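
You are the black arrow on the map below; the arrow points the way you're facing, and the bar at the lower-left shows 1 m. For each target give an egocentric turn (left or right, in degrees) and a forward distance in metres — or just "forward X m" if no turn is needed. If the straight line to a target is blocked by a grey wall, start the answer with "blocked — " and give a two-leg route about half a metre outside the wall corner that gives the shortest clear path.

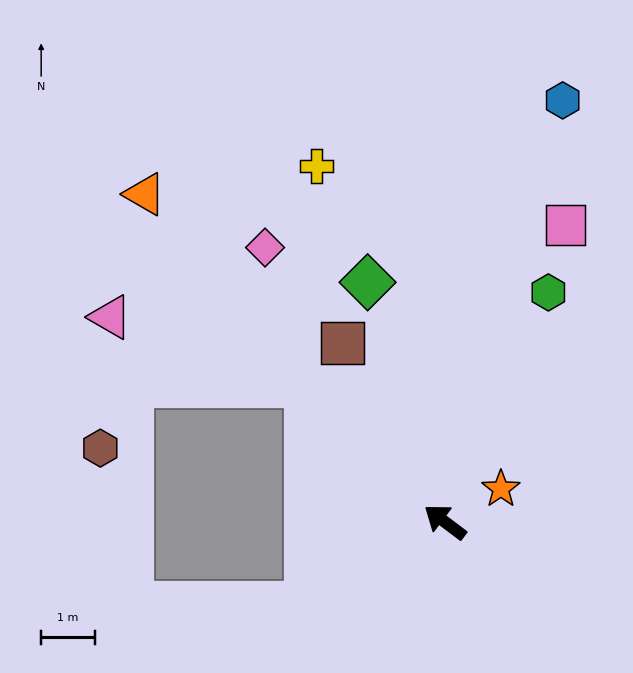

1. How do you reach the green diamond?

turn right 35°, forward 4.7 m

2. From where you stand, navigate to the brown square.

turn right 23°, forward 3.8 m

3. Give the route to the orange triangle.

turn right 11°, forward 8.3 m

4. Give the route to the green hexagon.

turn right 77°, forward 4.7 m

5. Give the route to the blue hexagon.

turn right 69°, forward 8.2 m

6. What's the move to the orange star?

turn right 112°, forward 1.2 m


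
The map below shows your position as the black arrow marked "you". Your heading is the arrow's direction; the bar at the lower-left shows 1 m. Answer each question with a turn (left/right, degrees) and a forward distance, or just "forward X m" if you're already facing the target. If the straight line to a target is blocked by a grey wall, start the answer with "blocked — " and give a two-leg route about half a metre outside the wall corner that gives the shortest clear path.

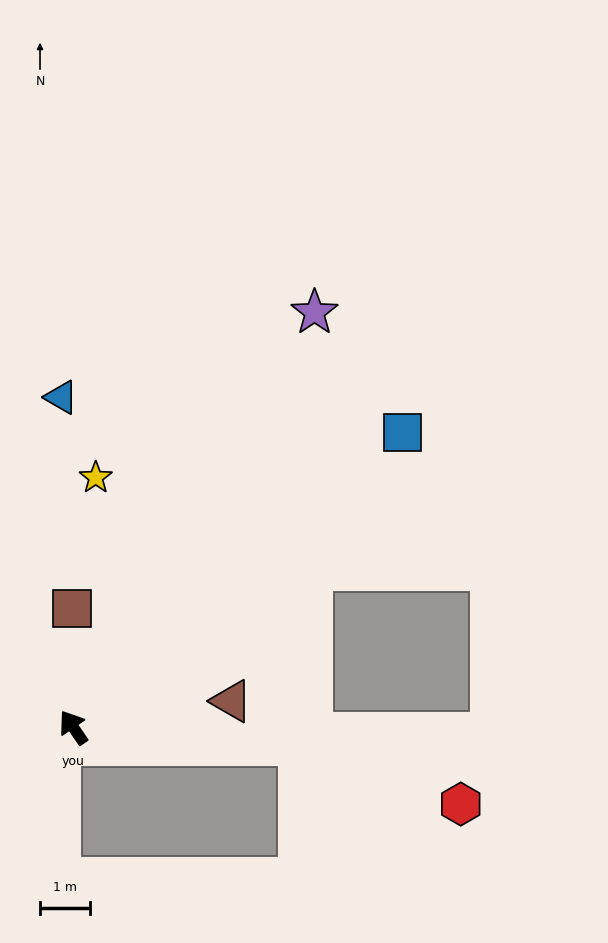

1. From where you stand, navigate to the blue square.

turn right 83°, forward 8.8 m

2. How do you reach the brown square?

turn right 34°, forward 2.4 m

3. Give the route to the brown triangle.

turn right 115°, forward 3.2 m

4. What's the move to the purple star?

turn right 65°, forward 9.6 m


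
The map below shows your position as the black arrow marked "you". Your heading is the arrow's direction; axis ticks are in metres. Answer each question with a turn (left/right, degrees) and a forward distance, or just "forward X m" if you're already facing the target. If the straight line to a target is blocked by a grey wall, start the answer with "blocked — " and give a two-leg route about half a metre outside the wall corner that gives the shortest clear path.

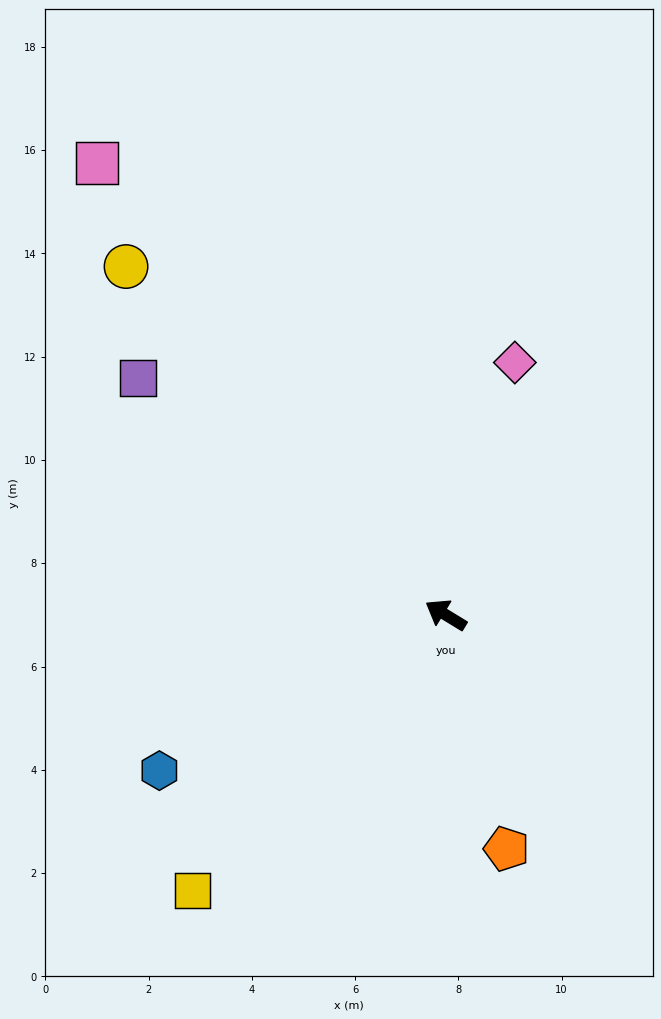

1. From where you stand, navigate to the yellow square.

turn left 79°, forward 7.3 m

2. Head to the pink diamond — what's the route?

turn right 74°, forward 5.1 m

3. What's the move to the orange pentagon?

turn left 136°, forward 4.7 m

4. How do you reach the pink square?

turn right 21°, forward 11.1 m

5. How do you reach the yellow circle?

turn right 16°, forward 9.2 m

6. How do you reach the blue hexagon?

turn left 60°, forward 6.3 m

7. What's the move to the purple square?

turn right 6°, forward 7.5 m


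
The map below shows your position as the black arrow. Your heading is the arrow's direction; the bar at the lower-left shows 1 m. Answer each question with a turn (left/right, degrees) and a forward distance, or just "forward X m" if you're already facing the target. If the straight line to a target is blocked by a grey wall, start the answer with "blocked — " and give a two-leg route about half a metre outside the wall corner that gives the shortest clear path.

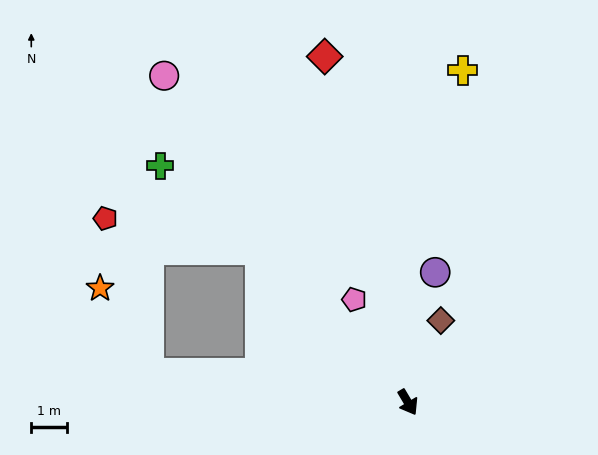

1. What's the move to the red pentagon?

blocked — turn right 166°, forward 6.0 m, then turn left 34°, forward 4.4 m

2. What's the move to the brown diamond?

turn left 127°, forward 2.5 m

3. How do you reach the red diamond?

turn left 163°, forward 10.0 m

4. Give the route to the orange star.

blocked — turn right 127°, forward 7.4 m, then turn right 54°, forward 2.7 m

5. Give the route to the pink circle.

turn right 174°, forward 11.5 m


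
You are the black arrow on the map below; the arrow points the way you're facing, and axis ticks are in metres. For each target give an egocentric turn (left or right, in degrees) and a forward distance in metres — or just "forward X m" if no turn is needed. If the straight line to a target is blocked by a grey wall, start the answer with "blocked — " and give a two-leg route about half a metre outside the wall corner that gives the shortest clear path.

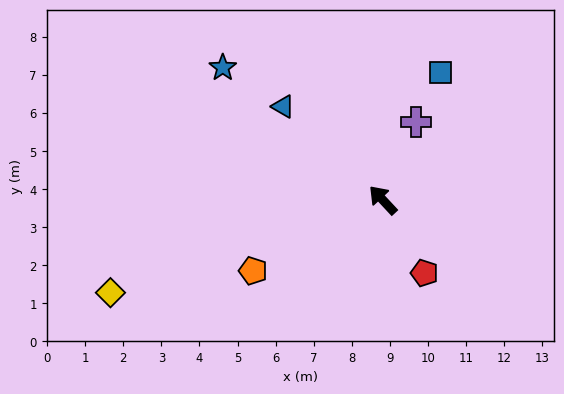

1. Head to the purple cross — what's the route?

turn right 66°, forward 2.2 m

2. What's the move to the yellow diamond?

turn left 66°, forward 7.6 m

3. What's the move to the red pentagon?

turn left 167°, forward 2.2 m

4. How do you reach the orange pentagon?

turn left 76°, forward 3.9 m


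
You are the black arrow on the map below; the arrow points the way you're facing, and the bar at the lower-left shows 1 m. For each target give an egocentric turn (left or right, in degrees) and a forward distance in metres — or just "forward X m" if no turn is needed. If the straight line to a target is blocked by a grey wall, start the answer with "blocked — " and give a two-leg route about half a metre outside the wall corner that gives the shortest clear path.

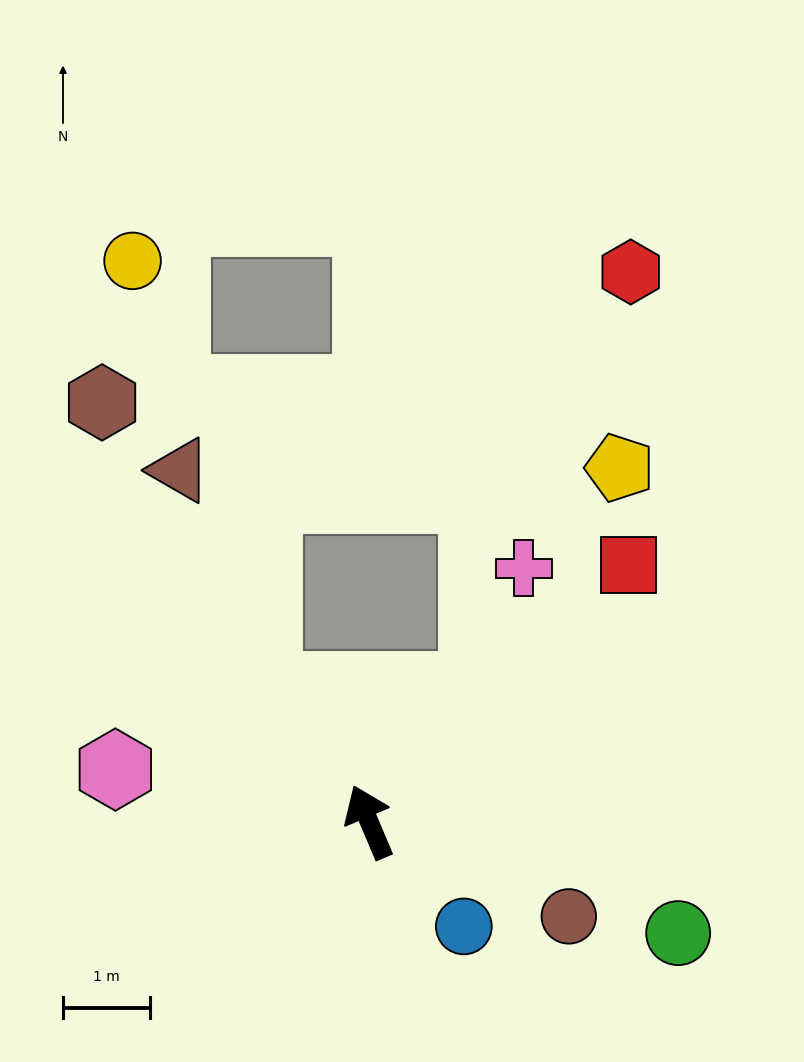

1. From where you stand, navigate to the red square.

turn right 68°, forward 4.2 m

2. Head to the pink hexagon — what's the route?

turn left 55°, forward 3.0 m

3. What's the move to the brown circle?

turn right 138°, forward 2.6 m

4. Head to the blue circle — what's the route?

turn right 161°, forward 1.6 m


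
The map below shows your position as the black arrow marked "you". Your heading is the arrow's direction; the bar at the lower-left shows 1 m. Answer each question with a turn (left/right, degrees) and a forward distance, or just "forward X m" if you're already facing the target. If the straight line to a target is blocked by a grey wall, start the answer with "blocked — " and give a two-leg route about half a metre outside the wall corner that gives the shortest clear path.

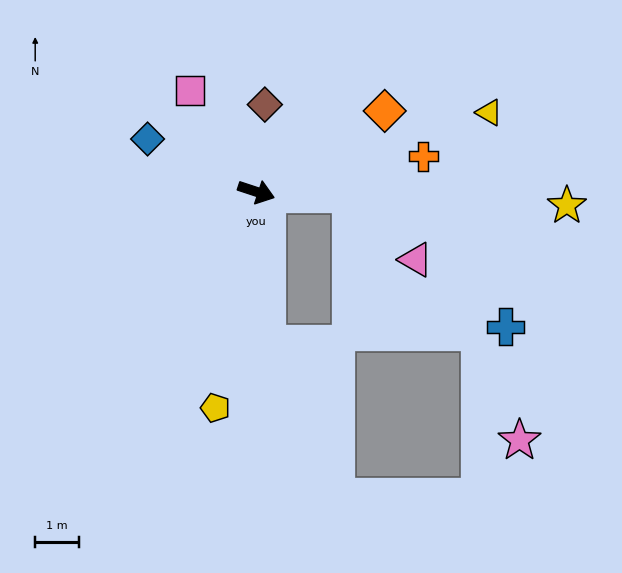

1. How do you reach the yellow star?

turn left 16°, forward 7.1 m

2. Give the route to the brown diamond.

turn left 103°, forward 2.0 m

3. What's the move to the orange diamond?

turn left 50°, forward 3.5 m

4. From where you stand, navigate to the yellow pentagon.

turn right 82°, forward 5.0 m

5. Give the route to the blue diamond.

turn left 172°, forward 2.8 m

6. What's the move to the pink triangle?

blocked — turn left 17°, forward 2.2 m, then turn right 44°, forward 2.1 m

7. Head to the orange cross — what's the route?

turn left 30°, forward 3.9 m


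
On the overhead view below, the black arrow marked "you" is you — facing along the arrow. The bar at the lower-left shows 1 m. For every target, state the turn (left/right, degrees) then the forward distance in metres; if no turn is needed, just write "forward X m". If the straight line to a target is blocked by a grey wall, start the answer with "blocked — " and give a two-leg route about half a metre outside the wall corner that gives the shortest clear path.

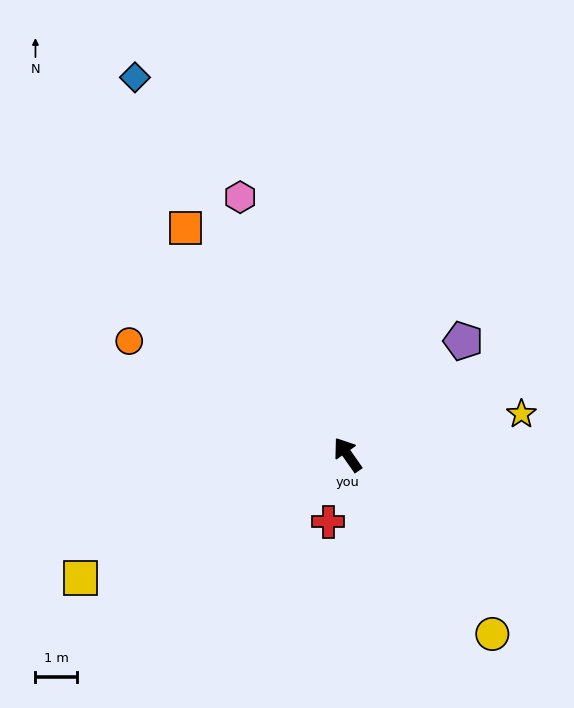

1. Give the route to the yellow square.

turn left 80°, forward 7.0 m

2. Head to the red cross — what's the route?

turn left 129°, forward 1.7 m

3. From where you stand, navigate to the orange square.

forward 6.6 m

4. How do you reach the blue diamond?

turn right 6°, forward 10.3 m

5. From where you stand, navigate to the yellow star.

turn right 112°, forward 4.3 m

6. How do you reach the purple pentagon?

turn right 80°, forward 3.9 m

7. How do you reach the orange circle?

turn left 28°, forward 5.9 m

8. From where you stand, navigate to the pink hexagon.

turn right 12°, forward 6.6 m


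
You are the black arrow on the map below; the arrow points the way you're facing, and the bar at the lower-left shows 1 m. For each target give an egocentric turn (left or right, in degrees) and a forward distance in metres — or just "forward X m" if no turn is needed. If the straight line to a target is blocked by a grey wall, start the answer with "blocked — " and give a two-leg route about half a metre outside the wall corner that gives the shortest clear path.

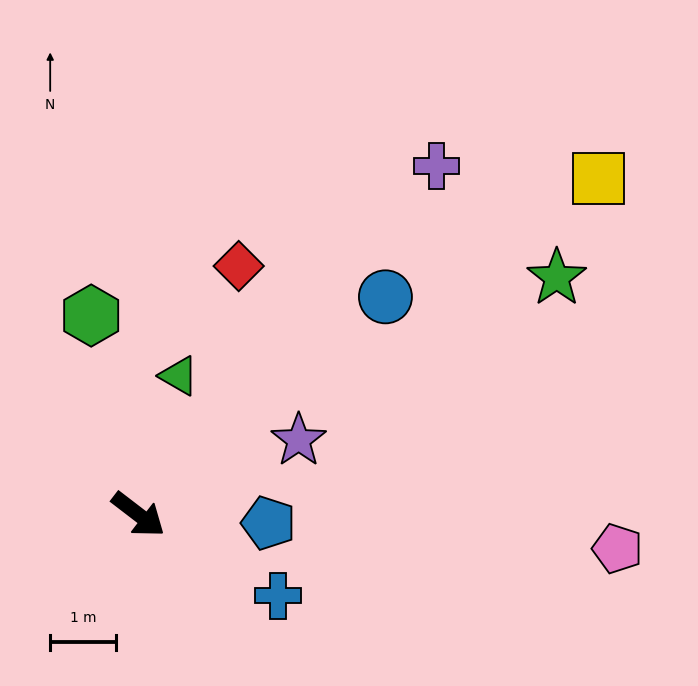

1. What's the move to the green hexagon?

turn left 141°, forward 3.1 m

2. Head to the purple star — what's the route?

turn left 62°, forward 2.7 m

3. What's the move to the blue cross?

turn left 7°, forward 2.5 m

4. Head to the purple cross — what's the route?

turn left 87°, forward 7.0 m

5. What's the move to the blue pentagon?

turn left 34°, forward 2.0 m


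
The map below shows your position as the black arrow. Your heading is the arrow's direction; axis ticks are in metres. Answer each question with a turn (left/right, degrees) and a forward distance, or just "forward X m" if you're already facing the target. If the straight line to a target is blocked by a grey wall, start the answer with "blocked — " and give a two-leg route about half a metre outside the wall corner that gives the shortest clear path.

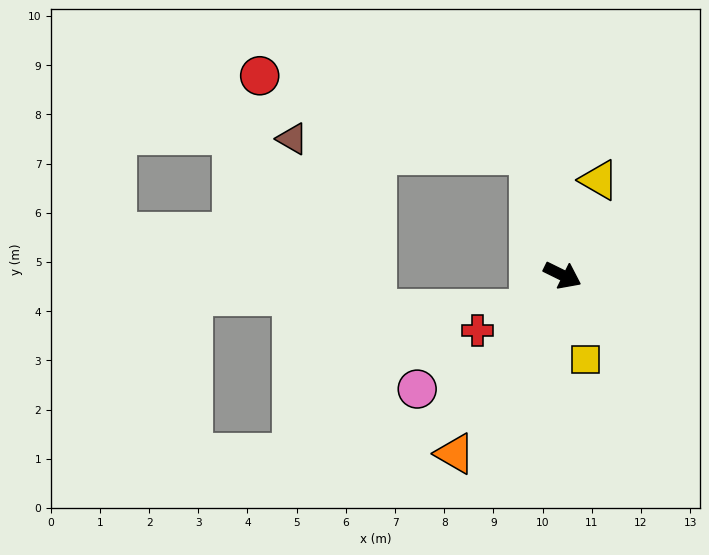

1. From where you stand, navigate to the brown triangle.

blocked — turn left 131°, forward 2.6 m, then turn left 72°, forward 4.8 m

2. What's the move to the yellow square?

turn right 49°, forward 1.8 m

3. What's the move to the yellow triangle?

turn left 95°, forward 2.1 m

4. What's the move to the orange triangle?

turn right 95°, forward 4.2 m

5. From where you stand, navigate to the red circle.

blocked — turn left 131°, forward 2.6 m, then turn left 59°, forward 5.7 m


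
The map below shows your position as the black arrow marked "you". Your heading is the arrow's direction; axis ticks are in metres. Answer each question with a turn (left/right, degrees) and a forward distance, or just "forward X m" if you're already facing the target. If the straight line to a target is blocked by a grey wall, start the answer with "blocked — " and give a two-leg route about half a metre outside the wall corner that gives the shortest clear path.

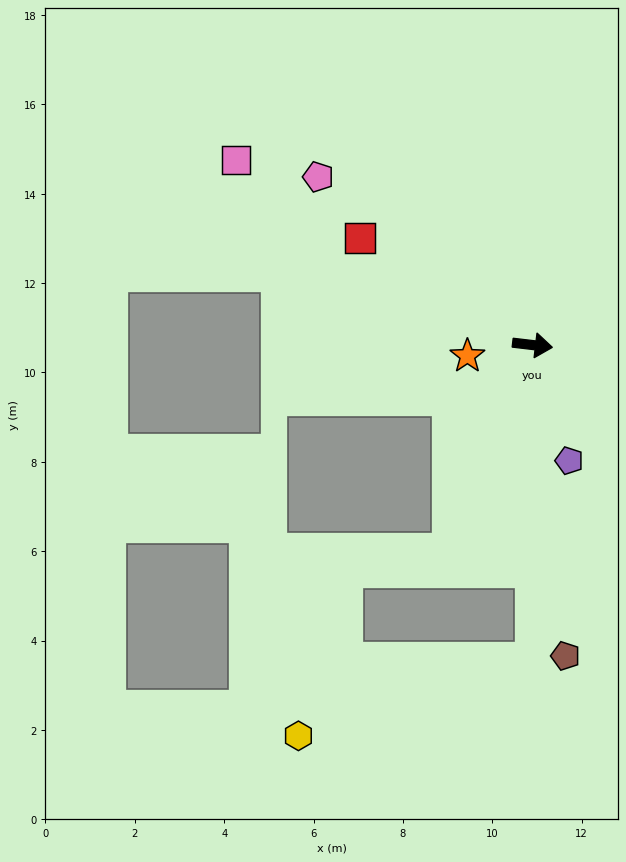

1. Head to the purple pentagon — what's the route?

turn right 66°, forward 2.7 m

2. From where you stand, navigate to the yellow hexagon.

blocked — turn right 83°, forward 7.1 m, then turn right 73°, forward 5.5 m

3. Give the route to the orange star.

turn right 164°, forward 1.5 m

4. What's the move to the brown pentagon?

turn right 77°, forward 7.0 m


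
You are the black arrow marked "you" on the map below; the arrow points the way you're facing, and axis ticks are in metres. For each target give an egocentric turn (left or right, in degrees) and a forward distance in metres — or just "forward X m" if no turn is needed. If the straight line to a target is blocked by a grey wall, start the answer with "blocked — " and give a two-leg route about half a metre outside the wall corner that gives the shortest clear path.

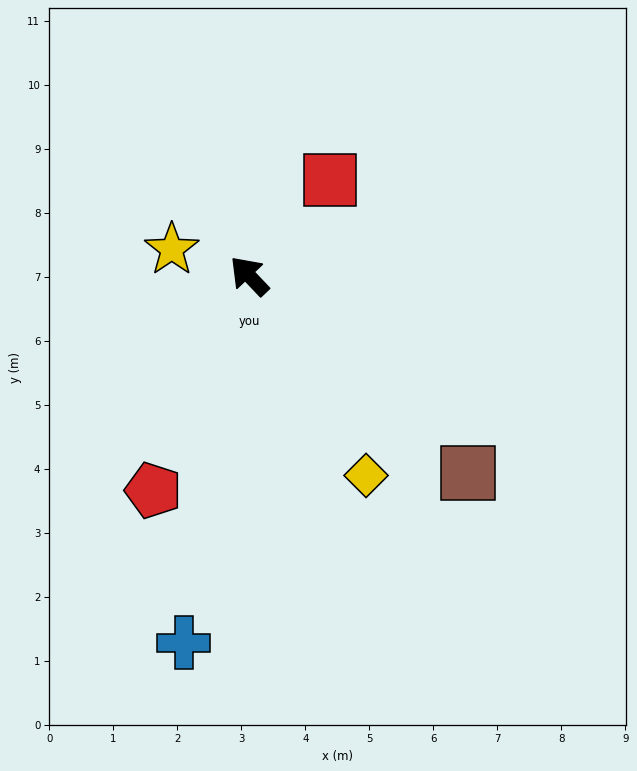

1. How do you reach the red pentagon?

turn left 112°, forward 3.7 m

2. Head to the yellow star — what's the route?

turn left 28°, forward 1.3 m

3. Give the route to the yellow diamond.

turn left 167°, forward 3.6 m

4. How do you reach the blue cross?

turn left 126°, forward 5.8 m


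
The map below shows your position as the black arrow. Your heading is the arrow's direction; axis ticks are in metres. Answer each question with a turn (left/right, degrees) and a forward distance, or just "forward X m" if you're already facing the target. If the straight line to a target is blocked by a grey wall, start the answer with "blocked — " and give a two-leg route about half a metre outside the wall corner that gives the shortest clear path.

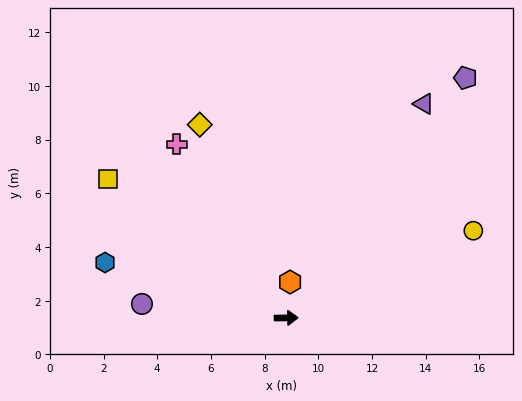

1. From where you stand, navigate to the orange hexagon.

turn left 83°, forward 1.3 m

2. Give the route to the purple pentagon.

turn left 52°, forward 11.2 m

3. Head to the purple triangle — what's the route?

turn left 56°, forward 9.5 m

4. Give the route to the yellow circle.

turn left 24°, forward 7.7 m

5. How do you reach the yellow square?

turn left 141°, forward 8.4 m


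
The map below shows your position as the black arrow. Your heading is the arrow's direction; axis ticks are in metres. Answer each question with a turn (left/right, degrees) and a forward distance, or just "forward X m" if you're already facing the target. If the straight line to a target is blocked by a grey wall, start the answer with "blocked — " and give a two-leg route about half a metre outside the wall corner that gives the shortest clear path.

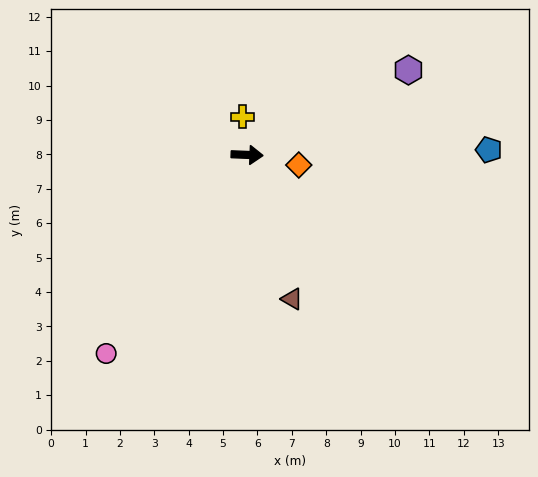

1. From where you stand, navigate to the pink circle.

turn right 123°, forward 7.1 m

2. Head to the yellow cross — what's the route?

turn left 99°, forward 1.1 m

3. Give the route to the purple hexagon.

turn left 30°, forward 5.3 m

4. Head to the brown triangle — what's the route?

turn right 70°, forward 4.4 m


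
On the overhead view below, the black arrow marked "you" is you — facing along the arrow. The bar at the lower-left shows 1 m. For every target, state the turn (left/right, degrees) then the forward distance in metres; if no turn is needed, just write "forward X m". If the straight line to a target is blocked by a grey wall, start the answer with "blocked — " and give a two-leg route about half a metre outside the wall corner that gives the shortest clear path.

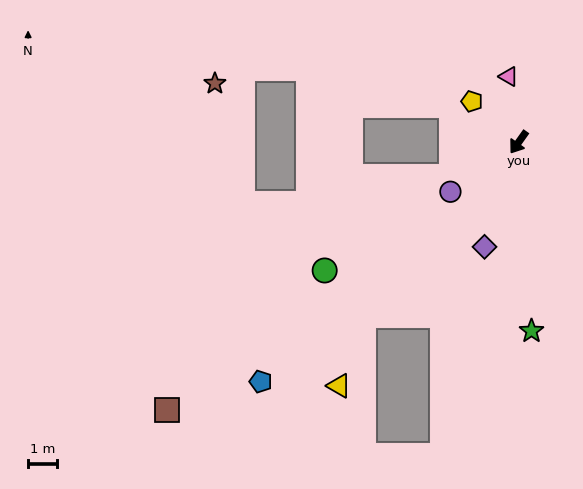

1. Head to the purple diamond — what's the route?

turn left 17°, forward 3.7 m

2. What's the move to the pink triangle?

turn right 136°, forward 2.3 m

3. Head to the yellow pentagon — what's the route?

turn right 96°, forward 2.1 m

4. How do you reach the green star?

turn left 39°, forward 6.4 m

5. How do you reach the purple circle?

turn right 19°, forward 2.9 m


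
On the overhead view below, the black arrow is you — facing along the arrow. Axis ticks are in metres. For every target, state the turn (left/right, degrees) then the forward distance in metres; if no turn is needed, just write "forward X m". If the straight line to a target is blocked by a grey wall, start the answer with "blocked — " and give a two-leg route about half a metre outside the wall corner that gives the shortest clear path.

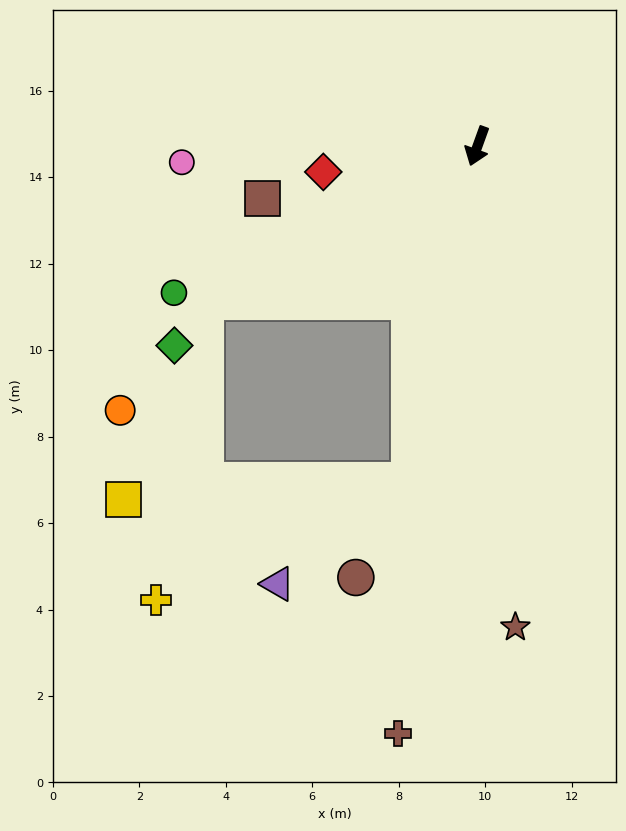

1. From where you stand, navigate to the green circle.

turn right 44°, forward 7.8 m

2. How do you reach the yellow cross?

blocked — turn left 8°, forward 7.9 m, then turn right 53°, forward 6.5 m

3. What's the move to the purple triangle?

blocked — turn left 8°, forward 7.9 m, then turn right 40°, forward 3.9 m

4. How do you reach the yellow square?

blocked — turn left 8°, forward 7.9 m, then turn right 74°, forward 6.6 m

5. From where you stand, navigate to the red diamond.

turn right 61°, forward 3.6 m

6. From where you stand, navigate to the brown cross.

turn left 12°, forward 13.7 m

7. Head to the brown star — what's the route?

turn left 24°, forward 11.2 m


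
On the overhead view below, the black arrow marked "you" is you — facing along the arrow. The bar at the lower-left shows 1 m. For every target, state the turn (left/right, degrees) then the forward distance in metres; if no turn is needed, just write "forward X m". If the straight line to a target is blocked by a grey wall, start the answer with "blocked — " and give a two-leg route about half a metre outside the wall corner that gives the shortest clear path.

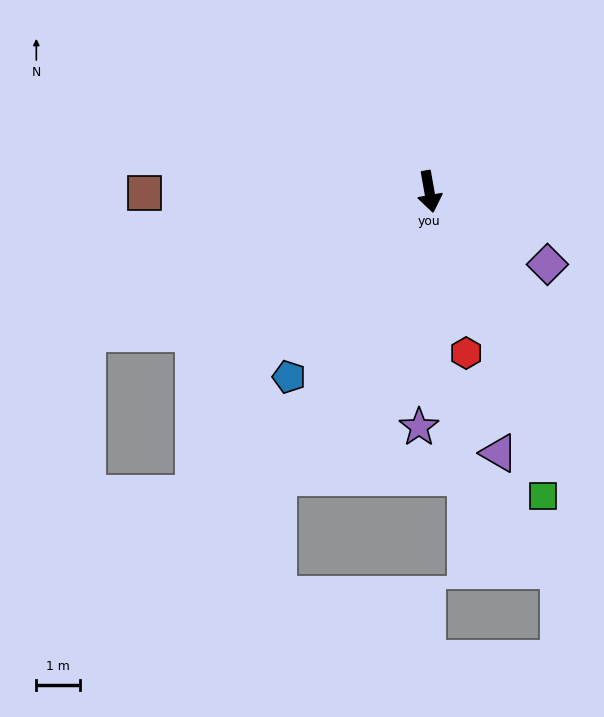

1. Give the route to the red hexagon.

turn left 3°, forward 3.8 m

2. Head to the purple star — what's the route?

turn right 13°, forward 5.4 m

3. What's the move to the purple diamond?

turn left 48°, forward 3.2 m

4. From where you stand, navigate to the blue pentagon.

turn right 47°, forward 5.3 m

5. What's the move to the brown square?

turn right 100°, forward 6.5 m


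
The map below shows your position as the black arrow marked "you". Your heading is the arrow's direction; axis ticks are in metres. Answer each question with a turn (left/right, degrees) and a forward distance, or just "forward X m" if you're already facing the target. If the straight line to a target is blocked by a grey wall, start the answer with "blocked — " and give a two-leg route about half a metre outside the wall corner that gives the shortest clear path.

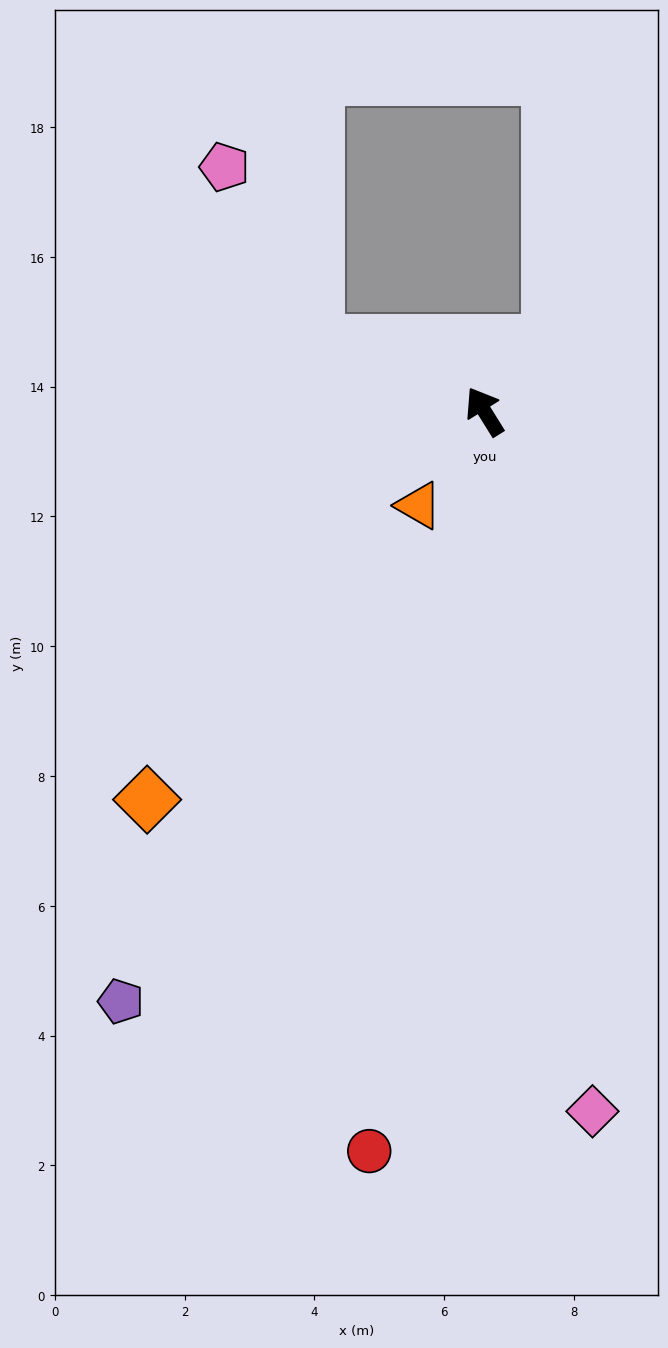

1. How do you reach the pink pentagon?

blocked — turn left 36°, forward 2.8 m, then turn right 40°, forward 3.1 m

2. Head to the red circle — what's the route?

turn left 139°, forward 11.5 m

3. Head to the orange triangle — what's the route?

turn left 113°, forward 1.8 m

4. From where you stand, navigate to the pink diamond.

turn left 157°, forward 10.9 m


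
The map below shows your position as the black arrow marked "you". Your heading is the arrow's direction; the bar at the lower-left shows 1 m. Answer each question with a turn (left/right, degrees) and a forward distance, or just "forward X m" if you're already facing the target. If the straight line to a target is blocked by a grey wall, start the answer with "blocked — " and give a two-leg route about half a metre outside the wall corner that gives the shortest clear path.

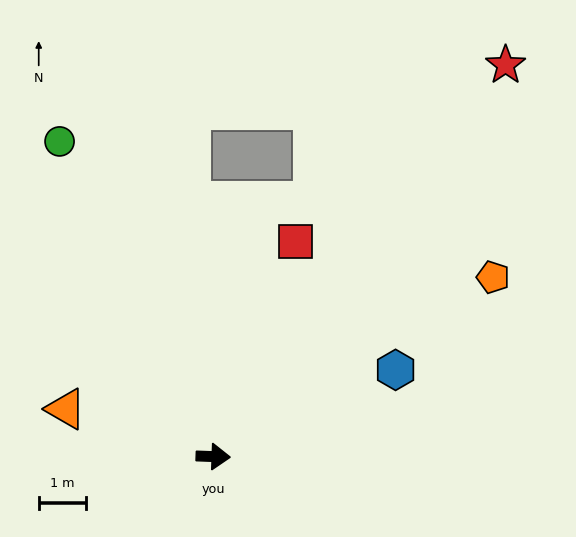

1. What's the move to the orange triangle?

turn left 164°, forward 3.3 m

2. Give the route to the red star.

turn left 55°, forward 10.3 m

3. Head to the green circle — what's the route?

turn left 118°, forward 7.4 m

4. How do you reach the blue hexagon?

turn left 27°, forward 4.2 m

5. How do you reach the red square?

turn left 71°, forward 4.8 m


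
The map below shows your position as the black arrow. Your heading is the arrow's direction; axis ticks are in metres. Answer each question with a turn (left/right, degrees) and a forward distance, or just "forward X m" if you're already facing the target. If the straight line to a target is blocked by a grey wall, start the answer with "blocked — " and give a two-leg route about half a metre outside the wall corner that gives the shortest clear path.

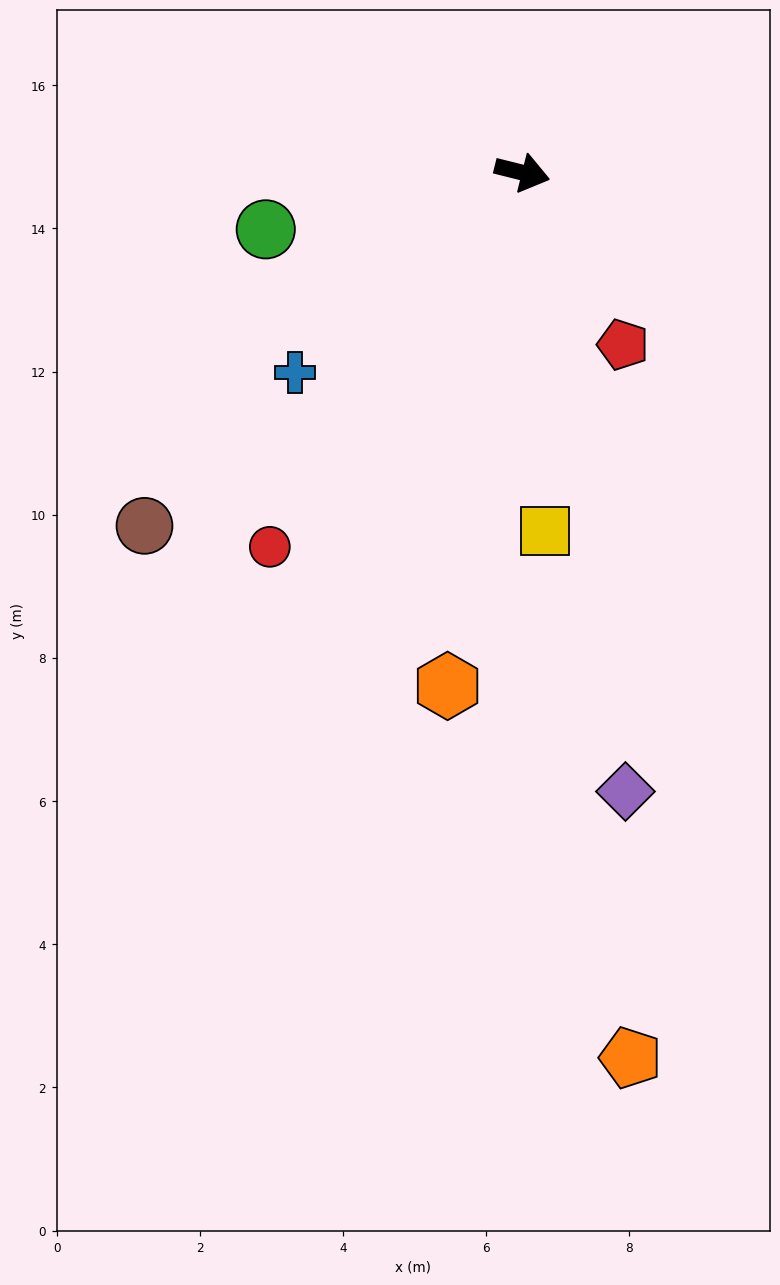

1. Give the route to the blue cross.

turn right 125°, forward 4.2 m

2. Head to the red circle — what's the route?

turn right 110°, forward 6.3 m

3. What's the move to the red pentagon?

turn right 46°, forward 2.8 m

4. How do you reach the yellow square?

turn right 72°, forward 5.0 m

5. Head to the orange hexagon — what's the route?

turn right 84°, forward 7.2 m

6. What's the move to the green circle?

turn right 154°, forward 3.7 m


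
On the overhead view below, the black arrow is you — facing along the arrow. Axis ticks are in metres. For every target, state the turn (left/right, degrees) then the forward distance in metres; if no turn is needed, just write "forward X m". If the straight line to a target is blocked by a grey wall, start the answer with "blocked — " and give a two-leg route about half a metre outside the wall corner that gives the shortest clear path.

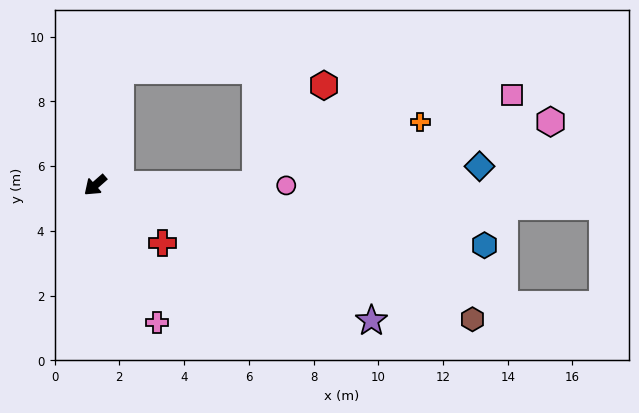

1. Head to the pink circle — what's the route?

turn left 139°, forward 5.9 m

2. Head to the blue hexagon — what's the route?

turn left 130°, forward 12.2 m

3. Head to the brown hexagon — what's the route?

turn left 119°, forward 12.4 m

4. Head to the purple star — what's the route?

turn left 113°, forward 9.5 m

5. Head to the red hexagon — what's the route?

blocked — turn left 139°, forward 4.9 m, then turn left 55°, forward 3.7 m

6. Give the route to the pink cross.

turn left 73°, forward 4.6 m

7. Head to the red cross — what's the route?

turn left 98°, forward 2.7 m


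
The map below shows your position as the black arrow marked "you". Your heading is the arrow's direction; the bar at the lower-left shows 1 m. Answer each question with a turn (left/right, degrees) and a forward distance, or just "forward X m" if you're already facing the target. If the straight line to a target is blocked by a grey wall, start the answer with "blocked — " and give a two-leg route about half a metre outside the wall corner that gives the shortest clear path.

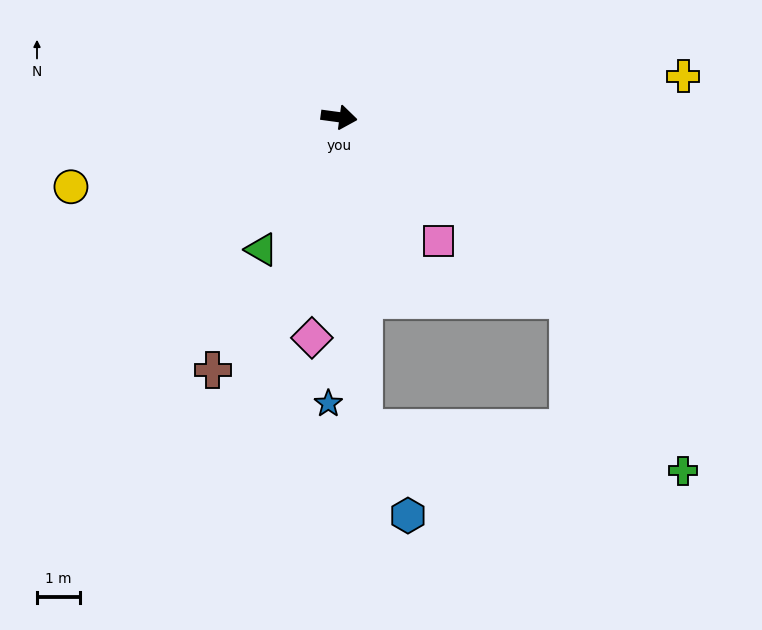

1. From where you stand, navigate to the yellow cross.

turn left 14°, forward 8.0 m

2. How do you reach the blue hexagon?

blocked — turn right 78°, forward 7.2 m, then turn left 22°, forward 2.3 m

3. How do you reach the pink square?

turn right 43°, forward 3.7 m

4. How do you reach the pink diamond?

turn right 89°, forward 5.1 m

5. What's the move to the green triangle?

turn right 113°, forward 3.5 m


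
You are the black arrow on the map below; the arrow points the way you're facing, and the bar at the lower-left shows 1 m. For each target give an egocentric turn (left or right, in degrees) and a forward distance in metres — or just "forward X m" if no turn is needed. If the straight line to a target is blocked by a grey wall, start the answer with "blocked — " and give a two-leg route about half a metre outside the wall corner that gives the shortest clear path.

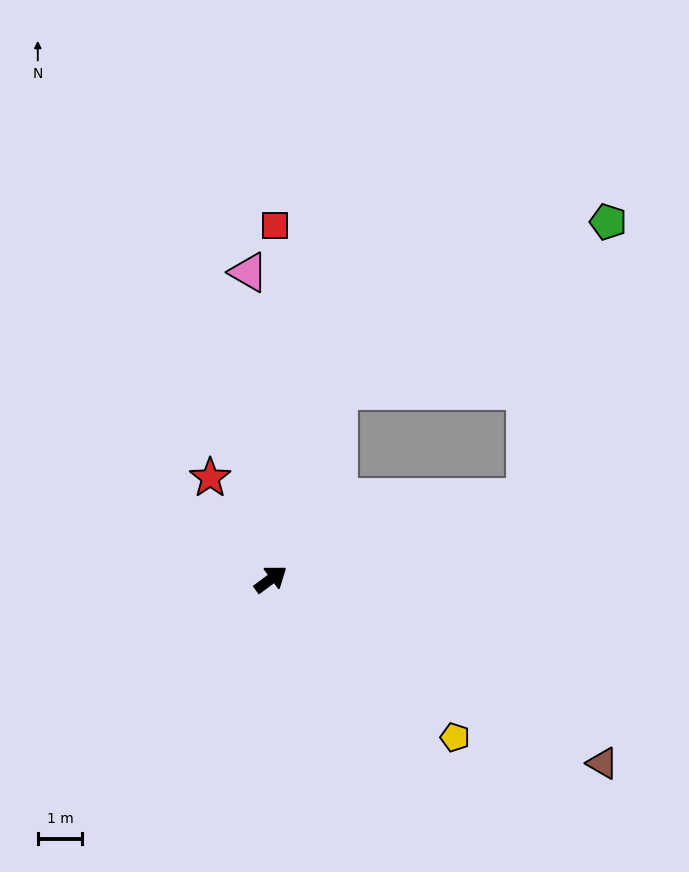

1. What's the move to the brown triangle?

turn right 66°, forward 8.5 m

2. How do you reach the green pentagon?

blocked — turn left 33°, forward 4.5 m, then turn right 37°, forward 7.2 m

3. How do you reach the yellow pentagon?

turn right 77°, forward 5.5 m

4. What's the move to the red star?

turn left 84°, forward 2.7 m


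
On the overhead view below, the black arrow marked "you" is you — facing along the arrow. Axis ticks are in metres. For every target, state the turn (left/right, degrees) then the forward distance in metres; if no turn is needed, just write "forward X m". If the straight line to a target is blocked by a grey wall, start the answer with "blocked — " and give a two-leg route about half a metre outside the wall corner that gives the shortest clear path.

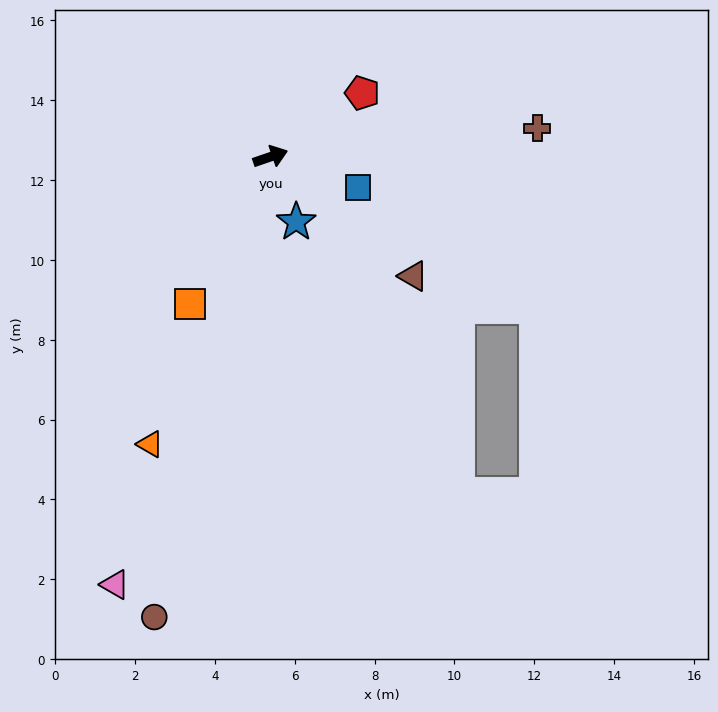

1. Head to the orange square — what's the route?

turn right 138°, forward 4.2 m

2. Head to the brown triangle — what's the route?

turn right 59°, forward 4.7 m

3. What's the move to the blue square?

turn right 38°, forward 2.3 m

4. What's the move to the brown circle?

turn right 123°, forward 11.9 m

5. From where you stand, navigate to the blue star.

turn right 87°, forward 1.8 m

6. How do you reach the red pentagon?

turn left 16°, forward 2.8 m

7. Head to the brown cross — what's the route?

turn right 13°, forward 6.7 m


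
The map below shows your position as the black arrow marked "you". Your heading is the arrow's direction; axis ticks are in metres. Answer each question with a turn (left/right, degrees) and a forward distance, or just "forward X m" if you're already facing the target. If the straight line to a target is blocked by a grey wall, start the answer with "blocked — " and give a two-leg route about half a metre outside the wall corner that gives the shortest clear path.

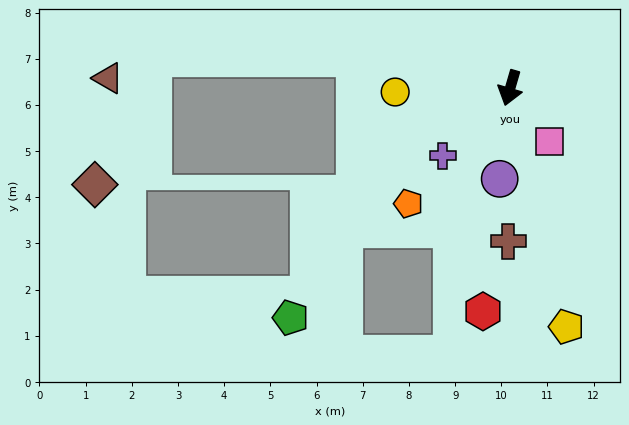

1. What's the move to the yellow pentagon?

turn left 29°, forward 5.3 m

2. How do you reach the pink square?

turn left 53°, forward 1.4 m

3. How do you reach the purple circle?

turn left 10°, forward 2.0 m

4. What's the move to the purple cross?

turn right 29°, forward 2.1 m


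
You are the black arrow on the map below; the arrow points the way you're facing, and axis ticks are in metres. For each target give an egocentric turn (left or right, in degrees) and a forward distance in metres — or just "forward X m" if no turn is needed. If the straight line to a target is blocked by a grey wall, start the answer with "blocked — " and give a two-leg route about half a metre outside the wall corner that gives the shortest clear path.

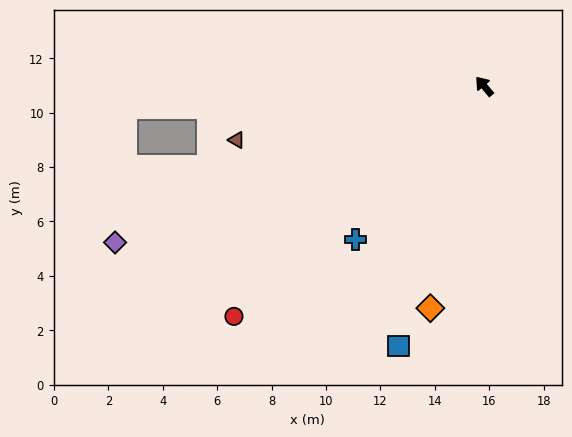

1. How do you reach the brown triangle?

turn left 62°, forward 9.3 m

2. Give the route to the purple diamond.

turn left 73°, forward 14.7 m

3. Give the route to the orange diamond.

turn left 126°, forward 8.4 m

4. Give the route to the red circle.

turn left 93°, forward 12.5 m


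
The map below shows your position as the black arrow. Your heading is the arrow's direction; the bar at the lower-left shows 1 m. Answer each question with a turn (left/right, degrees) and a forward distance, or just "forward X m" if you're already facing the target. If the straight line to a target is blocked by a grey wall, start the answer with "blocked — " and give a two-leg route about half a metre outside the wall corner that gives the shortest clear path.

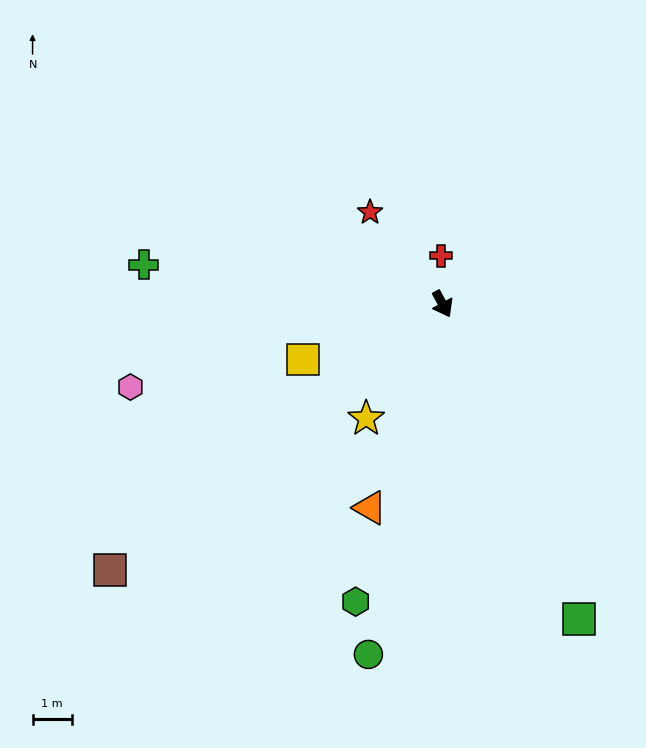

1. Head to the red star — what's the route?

turn right 170°, forward 3.0 m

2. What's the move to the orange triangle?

turn right 48°, forward 5.5 m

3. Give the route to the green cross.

turn right 126°, forward 7.7 m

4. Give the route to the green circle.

turn right 40°, forward 9.1 m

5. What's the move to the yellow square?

turn right 97°, forward 3.8 m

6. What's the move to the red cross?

turn left 153°, forward 1.2 m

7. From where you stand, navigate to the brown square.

turn right 80°, forward 10.8 m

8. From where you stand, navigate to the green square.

turn right 5°, forward 8.7 m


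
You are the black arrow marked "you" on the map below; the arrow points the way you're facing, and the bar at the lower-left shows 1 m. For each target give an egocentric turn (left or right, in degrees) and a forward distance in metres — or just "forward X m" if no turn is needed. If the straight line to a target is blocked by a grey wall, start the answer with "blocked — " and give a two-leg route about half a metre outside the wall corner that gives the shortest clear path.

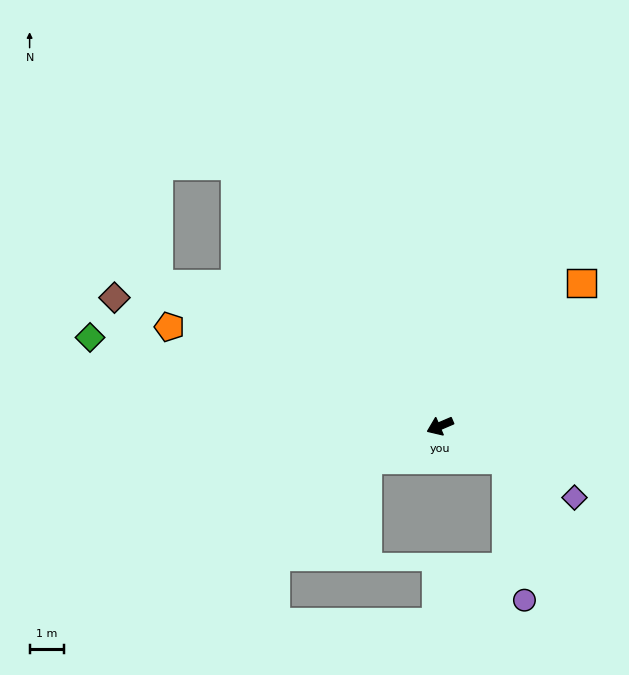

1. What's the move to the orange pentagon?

turn right 43°, forward 8.3 m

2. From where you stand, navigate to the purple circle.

blocked — turn left 130°, forward 2.2 m, then turn right 56°, forward 4.1 m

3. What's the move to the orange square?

turn right 158°, forward 5.8 m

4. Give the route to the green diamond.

turn right 37°, forward 10.5 m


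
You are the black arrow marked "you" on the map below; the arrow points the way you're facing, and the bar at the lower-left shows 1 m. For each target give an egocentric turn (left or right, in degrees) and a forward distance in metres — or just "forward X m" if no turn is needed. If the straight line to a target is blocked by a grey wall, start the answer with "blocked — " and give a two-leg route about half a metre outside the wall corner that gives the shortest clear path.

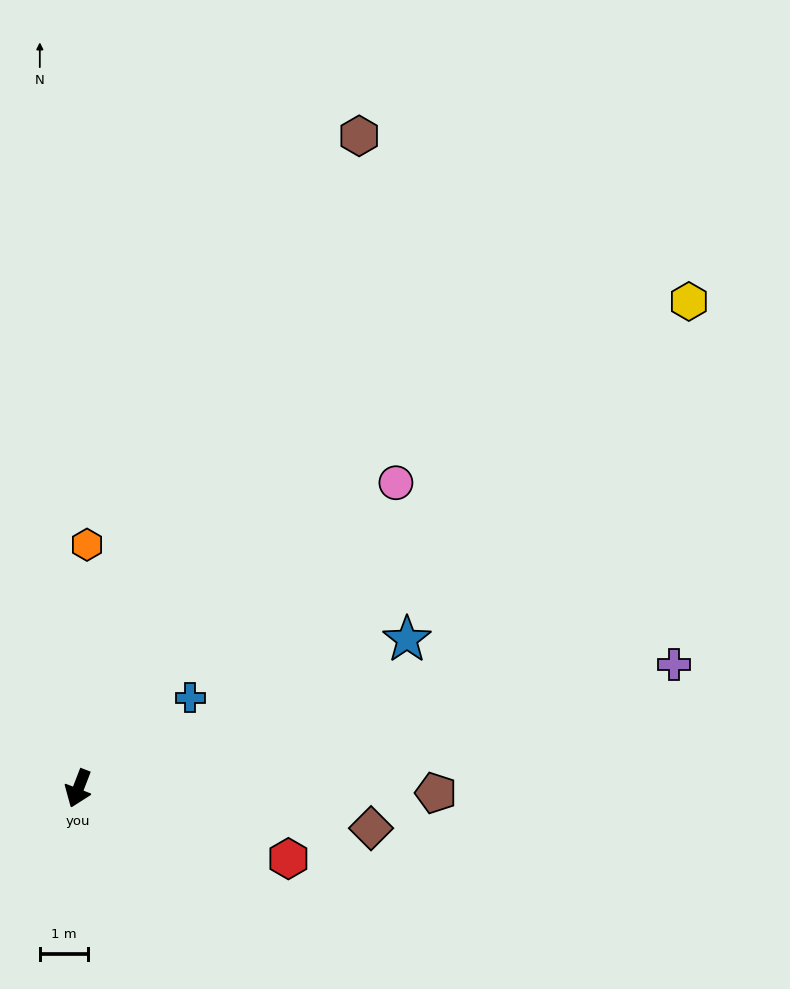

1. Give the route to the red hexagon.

turn left 93°, forward 4.6 m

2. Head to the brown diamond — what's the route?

turn left 103°, forward 6.1 m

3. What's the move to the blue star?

turn left 135°, forward 7.4 m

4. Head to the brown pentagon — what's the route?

turn left 110°, forward 7.4 m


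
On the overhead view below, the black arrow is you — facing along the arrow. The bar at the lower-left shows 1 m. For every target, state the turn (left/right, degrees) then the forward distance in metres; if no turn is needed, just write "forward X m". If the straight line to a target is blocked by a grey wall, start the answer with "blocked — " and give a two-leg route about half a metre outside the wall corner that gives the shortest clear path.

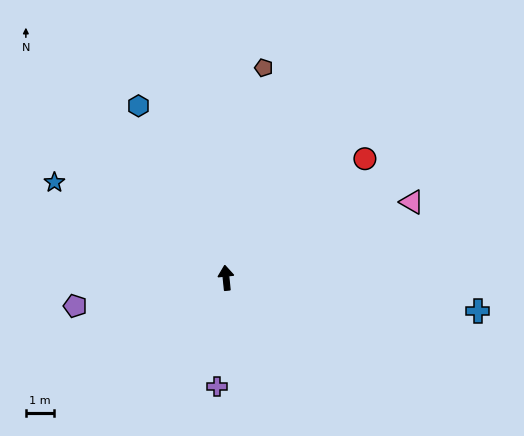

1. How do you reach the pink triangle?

turn right 74°, forward 7.1 m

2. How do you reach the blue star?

turn left 55°, forward 7.0 m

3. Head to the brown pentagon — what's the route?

turn right 16°, forward 7.6 m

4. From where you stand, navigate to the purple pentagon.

turn left 95°, forward 5.5 m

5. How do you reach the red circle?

turn right 55°, forward 6.5 m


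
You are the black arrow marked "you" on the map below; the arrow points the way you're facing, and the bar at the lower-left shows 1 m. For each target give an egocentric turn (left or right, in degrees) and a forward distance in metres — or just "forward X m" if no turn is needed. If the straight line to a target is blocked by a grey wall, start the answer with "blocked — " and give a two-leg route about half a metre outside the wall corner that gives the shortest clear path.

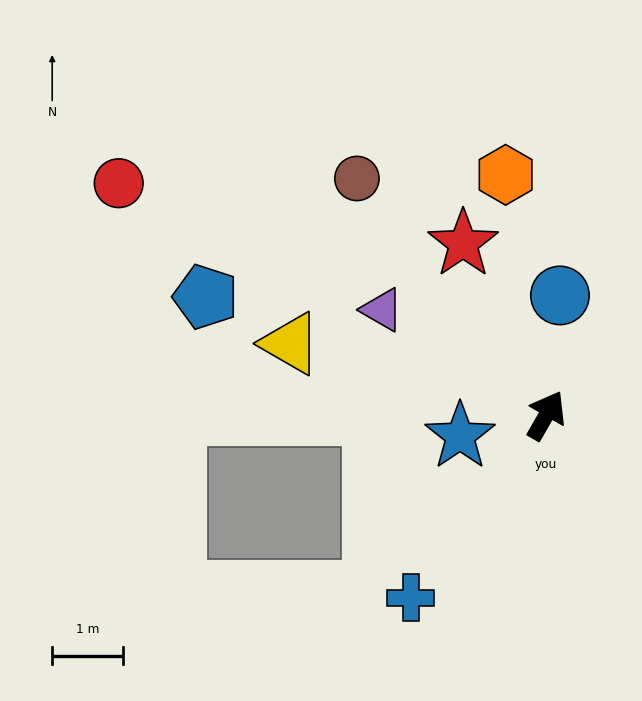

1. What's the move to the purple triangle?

turn left 87°, forward 2.8 m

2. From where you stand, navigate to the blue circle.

turn left 23°, forward 1.7 m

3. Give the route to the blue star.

turn left 133°, forward 1.2 m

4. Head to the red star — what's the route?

turn left 56°, forward 2.7 m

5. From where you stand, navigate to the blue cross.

turn left 173°, forward 3.2 m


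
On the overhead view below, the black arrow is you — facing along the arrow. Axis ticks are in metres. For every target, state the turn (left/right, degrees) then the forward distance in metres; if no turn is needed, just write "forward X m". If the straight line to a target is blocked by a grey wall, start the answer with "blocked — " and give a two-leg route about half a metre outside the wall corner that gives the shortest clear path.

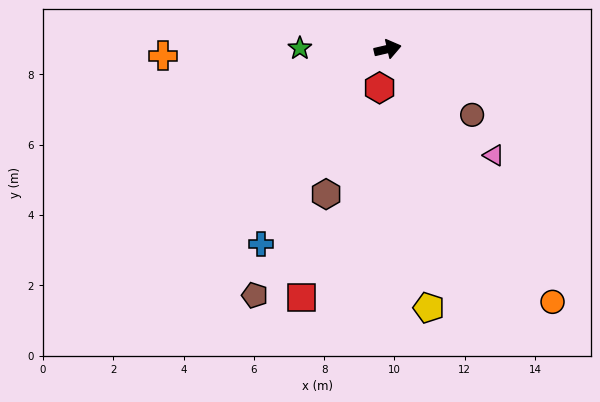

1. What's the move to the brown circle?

turn right 51°, forward 3.0 m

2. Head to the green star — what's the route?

turn left 166°, forward 2.5 m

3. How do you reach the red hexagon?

turn right 115°, forward 1.1 m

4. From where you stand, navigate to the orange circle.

turn right 70°, forward 8.6 m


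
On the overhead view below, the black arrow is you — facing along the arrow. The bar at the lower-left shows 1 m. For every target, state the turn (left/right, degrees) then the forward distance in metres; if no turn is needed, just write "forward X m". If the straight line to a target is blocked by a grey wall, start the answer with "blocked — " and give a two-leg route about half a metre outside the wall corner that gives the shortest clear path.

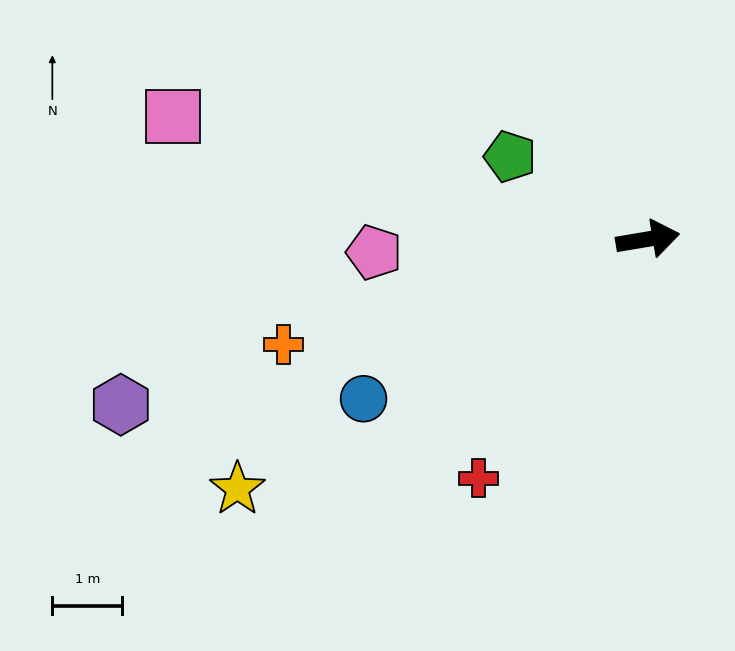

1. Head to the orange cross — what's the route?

turn right 173°, forward 5.4 m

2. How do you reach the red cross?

turn right 135°, forward 4.2 m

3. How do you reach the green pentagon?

turn left 140°, forward 2.3 m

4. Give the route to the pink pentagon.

turn left 173°, forward 3.9 m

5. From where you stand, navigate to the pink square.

turn left 156°, forward 7.0 m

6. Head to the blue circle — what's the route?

turn right 160°, forward 4.7 m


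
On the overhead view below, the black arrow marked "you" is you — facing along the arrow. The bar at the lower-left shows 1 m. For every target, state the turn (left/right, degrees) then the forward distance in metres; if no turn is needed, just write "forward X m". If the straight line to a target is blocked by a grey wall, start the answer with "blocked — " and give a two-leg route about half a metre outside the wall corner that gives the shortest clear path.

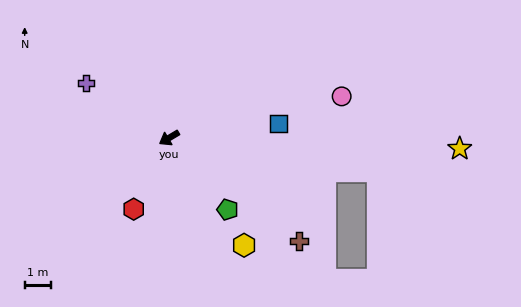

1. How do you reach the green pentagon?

turn left 98°, forward 3.5 m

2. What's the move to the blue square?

turn left 157°, forward 4.2 m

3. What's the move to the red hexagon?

turn left 33°, forward 3.0 m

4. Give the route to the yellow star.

turn left 147°, forward 11.0 m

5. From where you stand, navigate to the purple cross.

turn right 64°, forward 3.8 m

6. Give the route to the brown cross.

turn left 111°, forward 6.3 m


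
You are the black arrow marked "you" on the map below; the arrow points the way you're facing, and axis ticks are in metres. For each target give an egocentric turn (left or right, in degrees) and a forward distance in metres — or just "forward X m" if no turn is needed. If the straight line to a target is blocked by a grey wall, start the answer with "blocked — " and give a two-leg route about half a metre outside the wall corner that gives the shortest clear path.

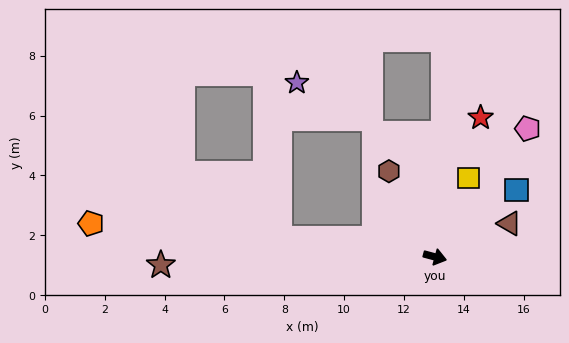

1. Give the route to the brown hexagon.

turn left 133°, forward 3.2 m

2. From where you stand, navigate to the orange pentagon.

turn right 171°, forward 11.5 m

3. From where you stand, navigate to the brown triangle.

turn left 39°, forward 2.7 m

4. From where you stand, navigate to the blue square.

turn left 54°, forward 3.5 m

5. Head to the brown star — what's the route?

turn right 163°, forward 9.2 m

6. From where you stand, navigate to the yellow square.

turn left 82°, forward 2.9 m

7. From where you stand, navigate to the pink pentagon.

turn left 69°, forward 5.3 m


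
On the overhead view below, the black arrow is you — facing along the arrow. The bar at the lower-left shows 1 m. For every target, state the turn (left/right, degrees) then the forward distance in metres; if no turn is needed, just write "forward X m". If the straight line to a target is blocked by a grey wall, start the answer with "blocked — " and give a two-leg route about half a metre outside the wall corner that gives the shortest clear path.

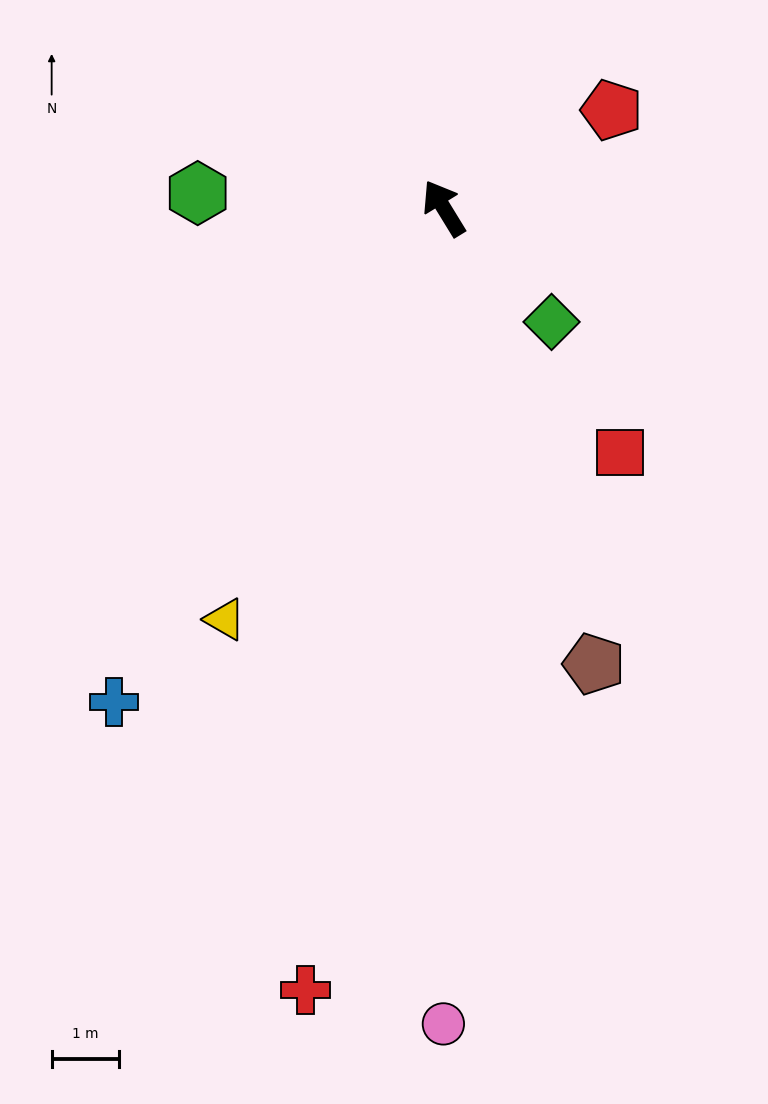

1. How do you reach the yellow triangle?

turn left 120°, forward 6.9 m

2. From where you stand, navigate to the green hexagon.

turn left 55°, forward 3.6 m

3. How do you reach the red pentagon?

turn right 91°, forward 2.9 m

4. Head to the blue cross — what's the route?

turn left 115°, forward 8.8 m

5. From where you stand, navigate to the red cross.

turn left 138°, forward 11.7 m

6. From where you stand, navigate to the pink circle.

turn left 148°, forward 12.0 m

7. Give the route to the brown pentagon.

turn left 167°, forward 7.1 m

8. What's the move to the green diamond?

turn right 168°, forward 2.3 m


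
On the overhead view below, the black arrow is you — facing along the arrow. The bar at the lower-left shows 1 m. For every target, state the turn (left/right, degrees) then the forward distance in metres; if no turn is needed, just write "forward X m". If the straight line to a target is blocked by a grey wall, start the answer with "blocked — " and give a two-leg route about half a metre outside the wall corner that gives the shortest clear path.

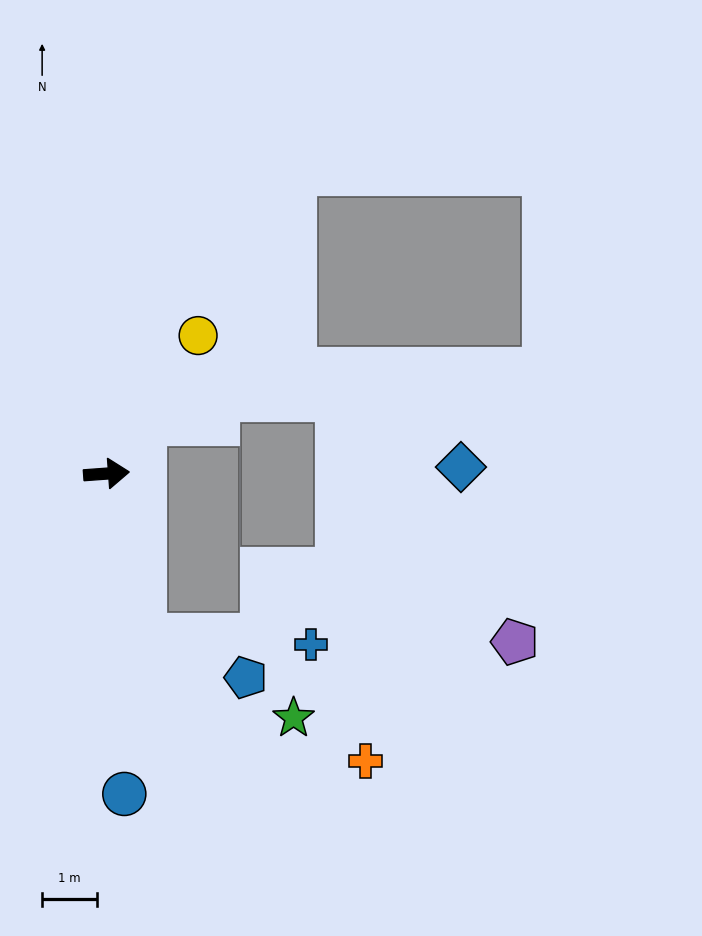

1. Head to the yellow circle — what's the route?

turn left 52°, forward 3.0 m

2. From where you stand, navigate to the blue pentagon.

blocked — turn right 81°, forward 3.1 m, then turn left 55°, forward 2.0 m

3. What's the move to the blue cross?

blocked — turn right 81°, forward 3.1 m, then turn left 74°, forward 3.1 m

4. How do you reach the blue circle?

turn right 91°, forward 5.9 m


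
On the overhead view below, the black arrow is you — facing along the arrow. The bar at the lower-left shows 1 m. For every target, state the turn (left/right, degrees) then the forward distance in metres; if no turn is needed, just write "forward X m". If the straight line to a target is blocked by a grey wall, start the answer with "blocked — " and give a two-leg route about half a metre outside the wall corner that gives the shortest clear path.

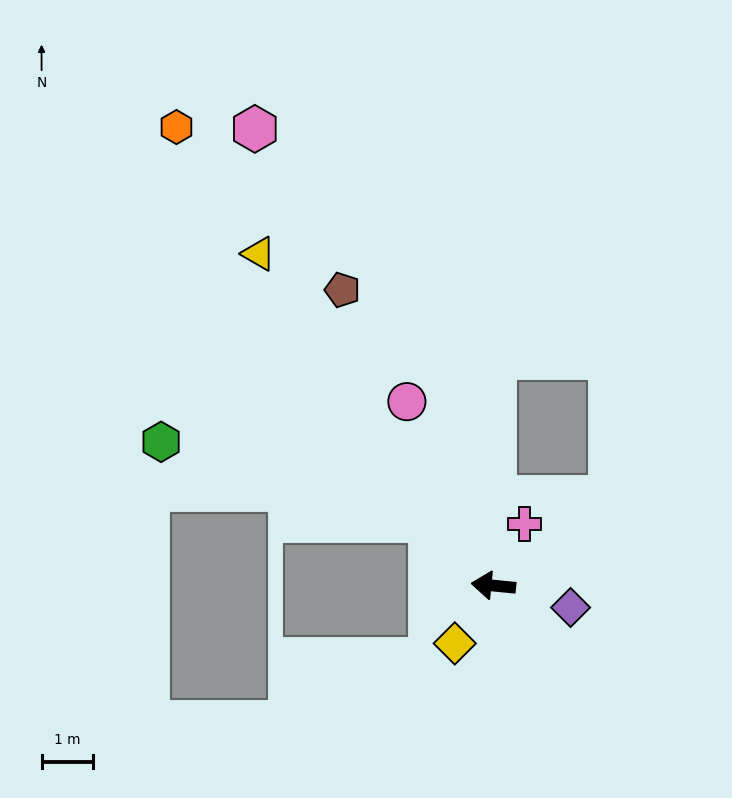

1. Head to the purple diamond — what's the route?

turn left 170°, forward 1.6 m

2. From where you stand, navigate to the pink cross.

turn right 111°, forward 1.4 m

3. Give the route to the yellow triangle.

turn right 49°, forward 8.0 m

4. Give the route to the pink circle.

turn right 59°, forward 4.0 m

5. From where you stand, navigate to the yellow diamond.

turn left 62°, forward 1.4 m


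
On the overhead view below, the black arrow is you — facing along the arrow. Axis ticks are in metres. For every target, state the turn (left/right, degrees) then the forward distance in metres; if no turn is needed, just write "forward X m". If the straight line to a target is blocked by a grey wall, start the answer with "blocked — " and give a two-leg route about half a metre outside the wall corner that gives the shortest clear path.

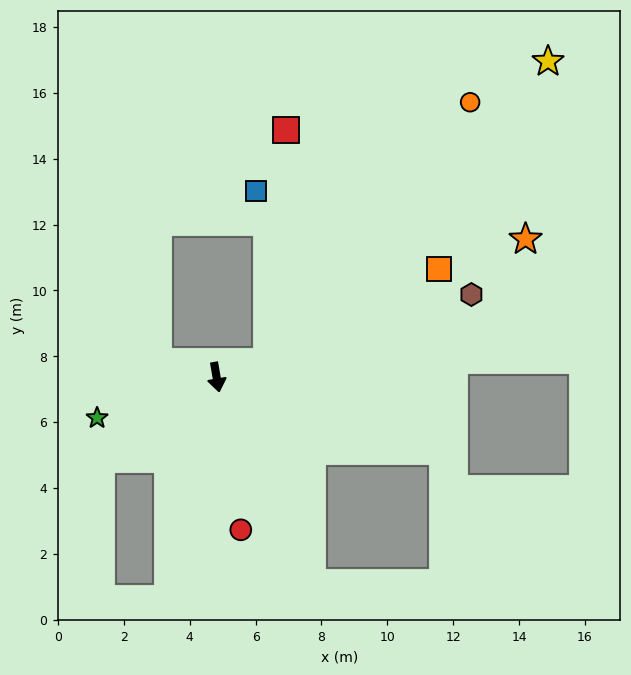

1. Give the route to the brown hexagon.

turn left 98°, forward 8.1 m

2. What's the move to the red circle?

forward 4.7 m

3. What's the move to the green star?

turn right 81°, forward 3.8 m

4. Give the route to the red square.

blocked — turn left 97°, forward 1.6 m, then turn left 68°, forward 7.1 m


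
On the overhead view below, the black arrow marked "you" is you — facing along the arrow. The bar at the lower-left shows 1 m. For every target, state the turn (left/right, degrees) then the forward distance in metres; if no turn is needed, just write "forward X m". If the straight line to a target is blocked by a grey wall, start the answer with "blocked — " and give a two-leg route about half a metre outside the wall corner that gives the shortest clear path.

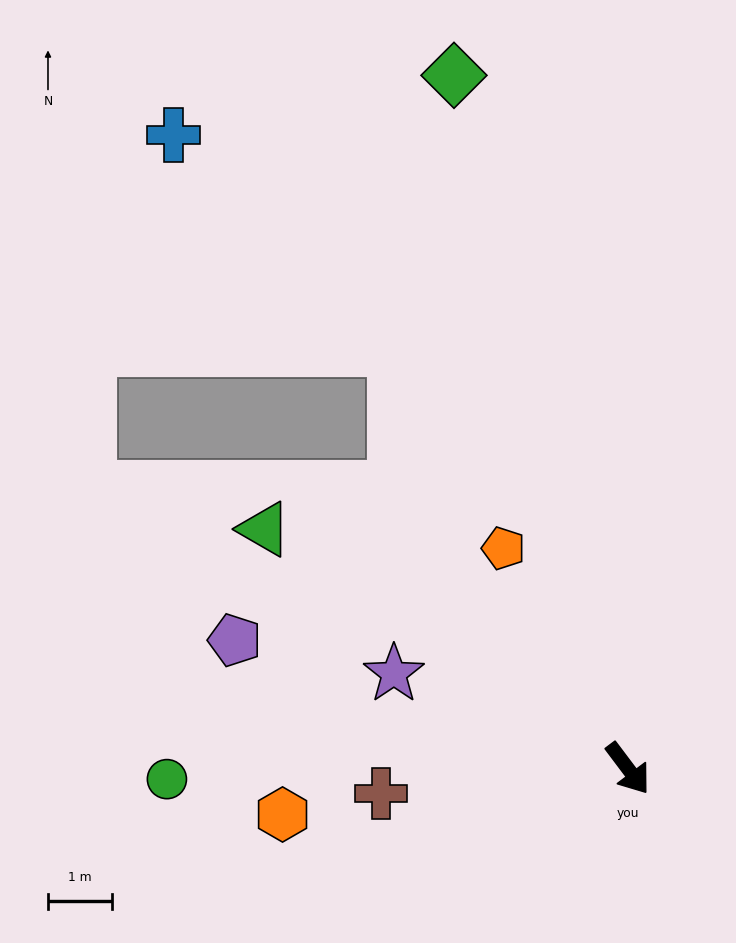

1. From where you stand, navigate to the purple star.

turn right 149°, forward 4.0 m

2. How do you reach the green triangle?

turn right 160°, forward 6.8 m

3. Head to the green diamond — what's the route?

turn left 157°, forward 11.2 m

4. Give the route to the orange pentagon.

turn left 173°, forward 4.0 m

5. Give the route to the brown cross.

turn right 121°, forward 3.9 m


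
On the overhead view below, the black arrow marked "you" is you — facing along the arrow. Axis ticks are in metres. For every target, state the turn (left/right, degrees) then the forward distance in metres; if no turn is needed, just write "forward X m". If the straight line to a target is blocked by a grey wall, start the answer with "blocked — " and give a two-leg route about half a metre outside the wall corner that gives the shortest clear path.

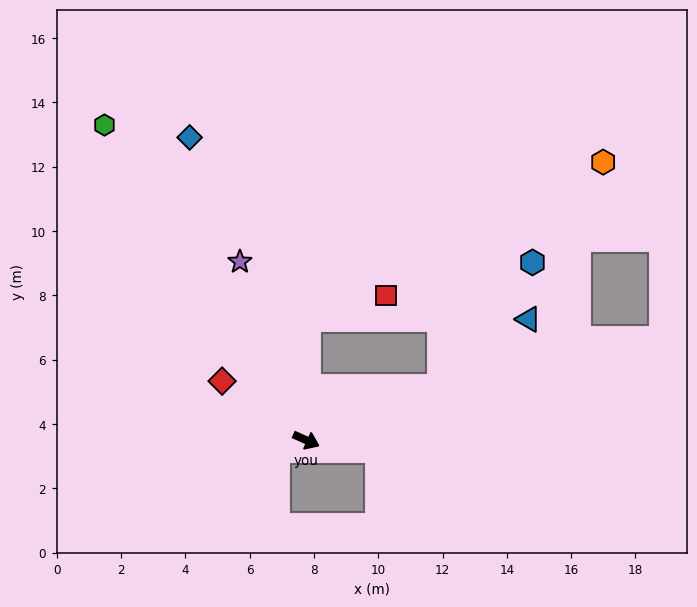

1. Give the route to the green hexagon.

turn left 147°, forward 11.6 m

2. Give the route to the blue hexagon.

blocked — turn left 46°, forward 4.5 m, then turn left 32°, forward 4.8 m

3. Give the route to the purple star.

turn left 135°, forward 5.9 m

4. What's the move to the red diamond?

turn left 169°, forward 3.2 m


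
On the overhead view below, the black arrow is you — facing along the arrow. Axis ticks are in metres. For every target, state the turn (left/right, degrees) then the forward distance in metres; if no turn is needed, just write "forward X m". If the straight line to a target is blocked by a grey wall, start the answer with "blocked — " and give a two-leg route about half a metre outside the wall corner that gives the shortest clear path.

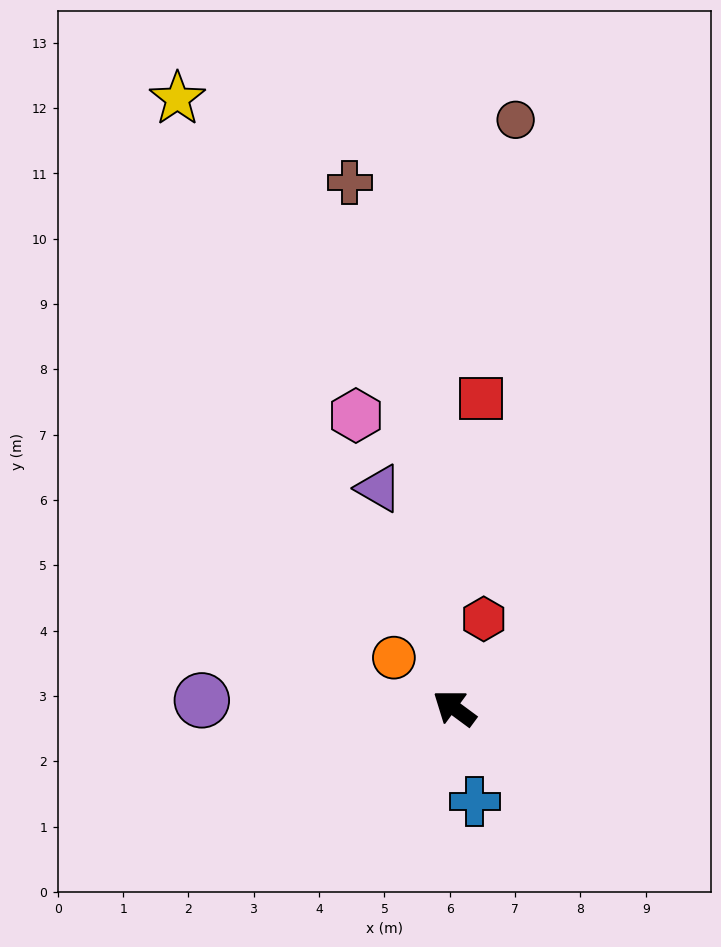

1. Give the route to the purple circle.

turn left 35°, forward 3.9 m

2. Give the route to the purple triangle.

turn right 35°, forward 3.6 m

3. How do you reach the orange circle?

turn right 3°, forward 1.2 m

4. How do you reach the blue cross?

turn left 139°, forward 1.5 m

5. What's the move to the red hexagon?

turn right 72°, forward 1.4 m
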